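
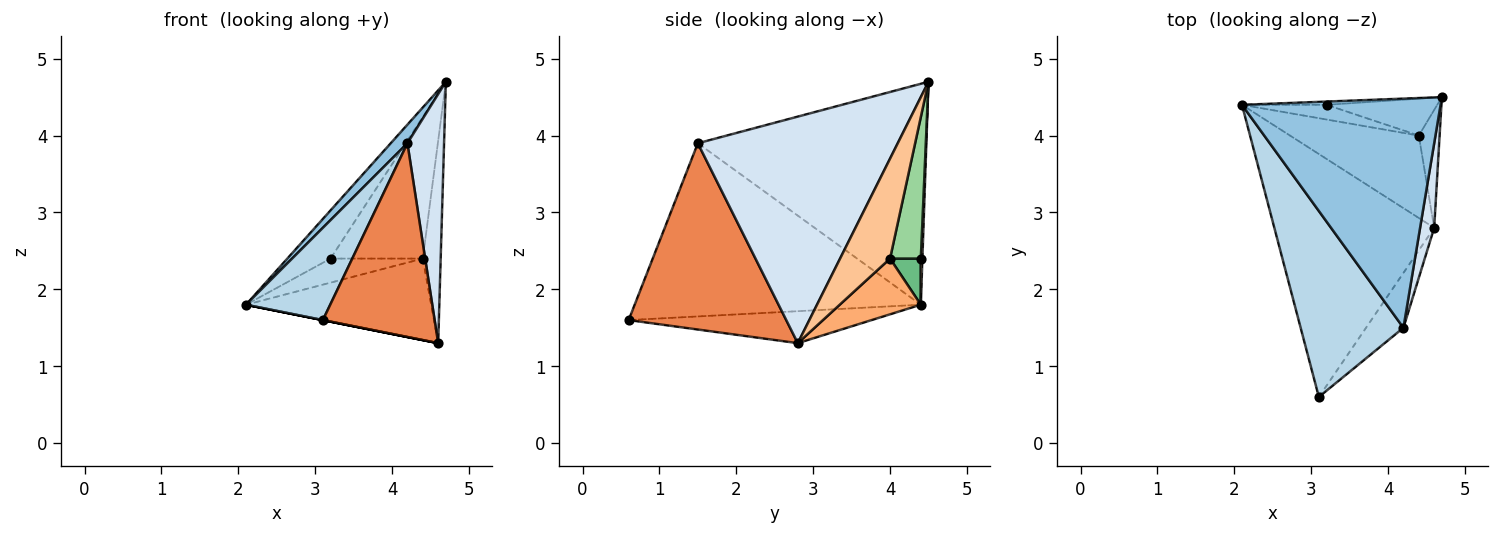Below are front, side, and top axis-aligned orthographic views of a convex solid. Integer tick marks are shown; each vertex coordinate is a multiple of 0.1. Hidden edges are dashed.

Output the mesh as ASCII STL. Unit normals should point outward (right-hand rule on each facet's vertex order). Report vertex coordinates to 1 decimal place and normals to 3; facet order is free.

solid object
 facet normal -0.196 0.000 -0.981
  outer loop
   vertex 4.6 2.8 1.3
   vertex 3.1 0.6 1.6
   vertex 2.1 4.4 1.8
  endloop
 endfacet
 facet normal -0.743 -0.054 0.668
  outer loop
   vertex 4.2 1.5 3.9
   vertex 4.7 4.5 4.7
   vertex 2.1 4.4 1.8
  endloop
 endfacet
 facet normal -0.834 -0.245 0.495
  outer loop
   vertex 4.2 1.5 3.9
   vertex 2.1 4.4 1.8
   vertex 3.1 0.6 1.6
  endloop
 endfacet
 facet normal 0.982 -0.180 0.061
  outer loop
   vertex 4.2 1.5 3.9
   vertex 4.6 2.8 1.3
   vertex 4.7 4.5 4.7
  endloop
 endfacet
 facet normal 0.805 -0.571 -0.162
  outer loop
   vertex 4.2 1.5 3.9
   vertex 3.1 0.6 1.6
   vertex 4.6 2.8 1.3
  endloop
 endfacet
 facet normal 0.294 0.672 -0.680
  outer loop
   vertex 4.4 4.0 2.4
   vertex 4.6 2.8 1.3
   vertex 2.1 4.4 1.8
  endloop
 endfacet
 facet normal 0.924 0.330 -0.192
  outer loop
   vertex 4.4 4.0 2.4
   vertex 4.7 4.5 4.7
   vertex 4.6 2.8 1.3
  endloop
 endfacet
 facet normal 0.037 0.997 -0.067
  outer loop
   vertex 3.2 4.4 2.4
   vertex 2.1 4.4 1.8
   vertex 4.7 4.5 4.7
  endloop
 endfacet
 facet normal 0.274 0.821 -0.502
  outer loop
   vertex 3.2 4.4 2.4
   vertex 4.4 4.0 2.4
   vertex 2.1 4.4 1.8
  endloop
 endfacet
 facet normal 0.307 0.921 -0.240
  outer loop
   vertex 3.2 4.4 2.4
   vertex 4.7 4.5 4.7
   vertex 4.4 4.0 2.4
  endloop
 endfacet
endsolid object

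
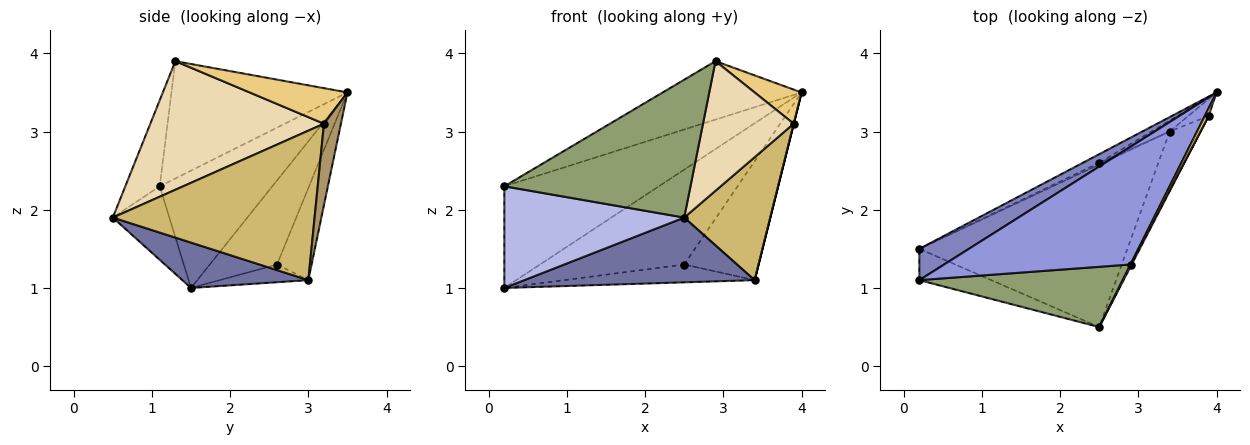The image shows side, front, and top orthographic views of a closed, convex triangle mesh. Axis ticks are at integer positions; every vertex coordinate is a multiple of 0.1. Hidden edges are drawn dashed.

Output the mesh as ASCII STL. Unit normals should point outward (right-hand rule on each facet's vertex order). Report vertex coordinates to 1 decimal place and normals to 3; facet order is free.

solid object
 facet normal 0.199 -0.363 -0.910
  outer loop
   vertex 3.4 3.0 1.1
   vertex 2.5 0.5 1.9
   vertex 0.2 1.5 1.0
  endloop
 endfacet
 facet normal -0.572 0.784 0.241
  outer loop
   vertex 0.2 1.1 2.3
   vertex 4.0 3.5 3.5
   vertex 0.2 1.5 1.0
  endloop
 endfacet
 facet normal -0.491 0.387 0.780
  outer loop
   vertex 0.2 1.1 2.3
   vertex 2.9 1.3 3.9
   vertex 4.0 3.5 3.5
  endloop
 endfacet
 facet normal -0.288 -0.915 -0.282
  outer loop
   vertex 0.2 1.1 2.3
   vertex 0.2 1.5 1.0
   vertex 2.5 0.5 1.9
  endloop
 endfacet
 facet normal -0.167 -0.903 0.395
  outer loop
   vertex 0.2 1.1 2.3
   vertex 2.5 0.5 1.9
   vertex 2.9 1.3 3.9
  endloop
 endfacet
 facet normal -0.421 0.903 -0.082
  outer loop
   vertex 2.5 2.6 1.3
   vertex 0.2 1.5 1.0
   vertex 4.0 3.5 3.5
  endloop
 endfacet
 facet normal -0.421 0.903 -0.087
  outer loop
   vertex 2.5 2.6 1.3
   vertex 3.4 3.0 1.1
   vertex 0.2 1.5 1.0
  endloop
 endfacet
 facet normal -0.420 0.904 -0.083
  outer loop
   vertex 2.5 2.6 1.3
   vertex 4.0 3.5 3.5
   vertex 3.4 3.0 1.1
  endloop
 endfacet
 facet normal 0.970 0.000 -0.243
  outer loop
   vertex 3.9 3.2 3.1
   vertex 3.4 3.0 1.1
   vertex 4.0 3.5 3.5
  endloop
 endfacet
 facet normal 0.904 -0.385 -0.187
  outer loop
   vertex 3.9 3.2 3.1
   vertex 2.5 0.5 1.9
   vertex 3.4 3.0 1.1
  endloop
 endfacet
 facet normal 0.897 -0.431 0.099
  outer loop
   vertex 3.9 3.2 3.1
   vertex 4.0 3.5 3.5
   vertex 2.9 1.3 3.9
  endloop
 endfacet
 facet normal 0.886 -0.463 0.008
  outer loop
   vertex 3.9 3.2 3.1
   vertex 2.9 1.3 3.9
   vertex 2.5 0.5 1.9
  endloop
 endfacet
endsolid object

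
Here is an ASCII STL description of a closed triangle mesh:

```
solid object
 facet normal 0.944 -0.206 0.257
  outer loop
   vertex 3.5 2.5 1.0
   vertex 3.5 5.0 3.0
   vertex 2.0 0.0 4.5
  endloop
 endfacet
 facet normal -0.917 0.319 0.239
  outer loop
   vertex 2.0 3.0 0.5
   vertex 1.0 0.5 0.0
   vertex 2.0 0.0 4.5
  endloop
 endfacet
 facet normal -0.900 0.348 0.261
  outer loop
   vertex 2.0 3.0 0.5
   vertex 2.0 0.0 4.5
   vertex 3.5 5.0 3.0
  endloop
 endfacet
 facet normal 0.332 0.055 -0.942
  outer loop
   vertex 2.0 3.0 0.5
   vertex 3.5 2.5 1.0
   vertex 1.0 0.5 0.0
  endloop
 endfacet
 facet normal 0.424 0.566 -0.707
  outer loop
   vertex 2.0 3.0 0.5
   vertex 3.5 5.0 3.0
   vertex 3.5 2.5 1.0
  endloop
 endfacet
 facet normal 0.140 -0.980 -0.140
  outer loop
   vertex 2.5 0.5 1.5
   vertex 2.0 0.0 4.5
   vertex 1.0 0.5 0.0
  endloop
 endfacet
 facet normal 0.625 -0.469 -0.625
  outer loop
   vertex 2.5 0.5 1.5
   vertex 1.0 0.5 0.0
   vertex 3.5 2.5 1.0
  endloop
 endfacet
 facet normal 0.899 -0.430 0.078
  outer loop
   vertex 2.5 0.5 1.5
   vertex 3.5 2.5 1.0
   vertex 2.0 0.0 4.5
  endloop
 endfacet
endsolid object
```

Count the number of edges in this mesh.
12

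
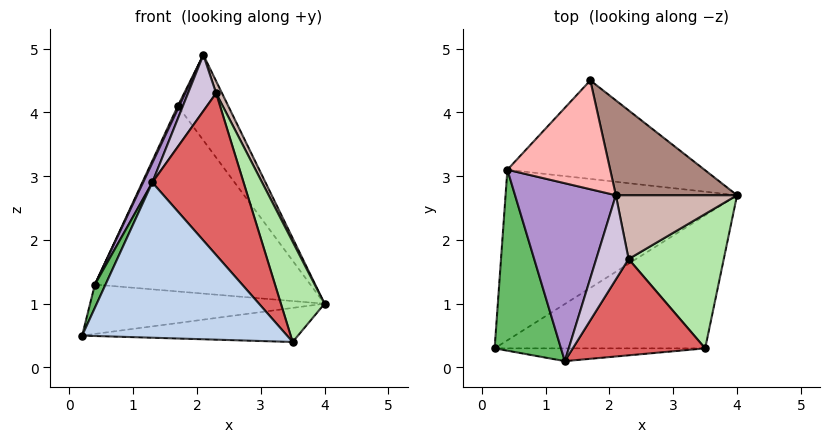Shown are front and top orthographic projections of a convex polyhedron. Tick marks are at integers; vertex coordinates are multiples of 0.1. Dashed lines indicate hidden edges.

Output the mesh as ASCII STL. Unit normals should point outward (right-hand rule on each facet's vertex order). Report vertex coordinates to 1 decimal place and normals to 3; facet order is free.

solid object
 facet normal -0.029 0.248 -0.968
  outer loop
   vertex 3.5 0.3 0.4
   vertex 0.2 0.3 0.5
   vertex 4.0 2.7 1.0
  endloop
 endfacet
 facet normal -0.002 -0.997 -0.082
  outer loop
   vertex 3.5 0.3 0.4
   vertex 1.3 0.1 2.9
   vertex 0.2 0.3 0.5
  endloop
 endfacet
 facet normal -0.049 0.278 -0.959
  outer loop
   vertex 0.4 3.1 1.3
   vertex 4.0 2.7 1.0
   vertex 0.2 0.3 0.5
  endloop
 endfacet
 facet normal 0.059 0.882 -0.468
  outer loop
   vertex 0.4 3.1 1.3
   vertex 1.7 4.5 4.1
   vertex 4.0 2.7 1.0
  endloop
 endfacet
 facet normal -0.909 -0.053 0.412
  outer loop
   vertex 0.4 3.1 1.3
   vertex 0.2 0.3 0.5
   vertex 1.3 0.1 2.9
  endloop
 endfacet
 facet normal 0.886 -0.278 0.372
  outer loop
   vertex 2.3 1.7 4.3
   vertex 3.5 0.3 0.4
   vertex 4.0 2.7 1.0
  endloop
 endfacet
 facet normal 0.550 -0.718 0.427
  outer loop
   vertex 2.3 1.7 4.3
   vertex 1.3 0.1 2.9
   vertex 3.5 0.3 0.4
  endloop
 endfacet
 facet normal -0.905 -0.012 0.426
  outer loop
   vertex 2.1 2.7 4.9
   vertex 1.7 4.5 4.1
   vertex 0.4 3.1 1.3
  endloop
 endfacet
 facet normal -0.905 -0.046 0.422
  outer loop
   vertex 2.1 2.7 4.9
   vertex 0.4 3.1 1.3
   vertex 1.3 0.1 2.9
  endloop
 endfacet
 facet normal -0.267 -0.535 0.802
  outer loop
   vertex 2.1 2.7 4.9
   vertex 1.3 0.1 2.9
   vertex 2.3 1.7 4.3
  endloop
 endfacet
 facet normal 0.836 0.367 0.407
  outer loop
   vertex 2.1 2.7 4.9
   vertex 4.0 2.7 1.0
   vertex 1.7 4.5 4.1
  endloop
 endfacet
 facet normal 0.896 -0.083 0.436
  outer loop
   vertex 2.1 2.7 4.9
   vertex 2.3 1.7 4.3
   vertex 4.0 2.7 1.0
  endloop
 endfacet
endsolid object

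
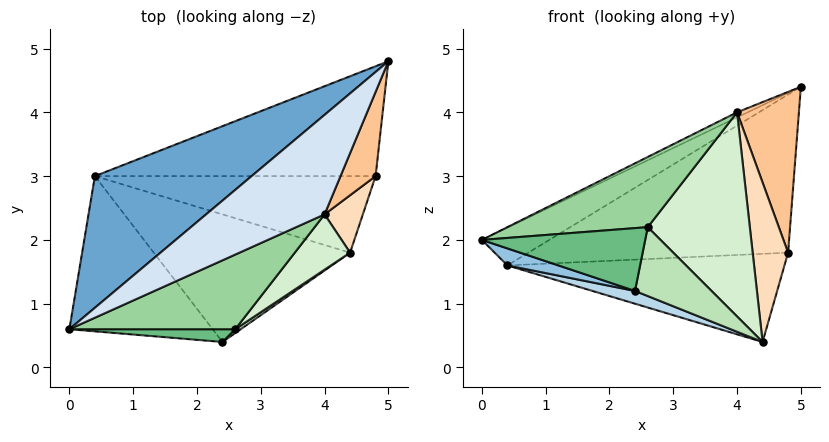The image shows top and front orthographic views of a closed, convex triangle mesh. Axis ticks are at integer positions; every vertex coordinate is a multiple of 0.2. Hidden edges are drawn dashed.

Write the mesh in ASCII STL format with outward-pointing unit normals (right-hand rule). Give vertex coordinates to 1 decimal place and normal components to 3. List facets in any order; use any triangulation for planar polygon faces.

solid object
 facet normal -0.570 0.227 0.790
  outer loop
   vertex 0.4 3.0 1.6
   vertex 0.0 0.6 2.0
   vertex 5.0 4.8 4.4
  endloop
 endfacet
 facet normal -0.322 -0.103 -0.941
  outer loop
   vertex 0.4 3.0 1.6
   vertex 2.4 0.4 1.2
   vertex 0.0 0.6 2.0
  endloop
 endfacet
 facet normal -0.312 -0.095 -0.945
  outer loop
   vertex 0.4 3.0 1.6
   vertex 4.4 1.8 0.4
   vertex 2.4 0.4 1.2
  endloop
 endfacet
 facet normal -0.463 0.045 0.885
  outer loop
   vertex 4.0 2.4 4.0
   vertex 5.0 4.8 4.4
   vertex 0.0 0.6 2.0
  endloop
 endfacet
 facet normal 0.026 0.821 -0.570
  outer loop
   vertex 4.8 3.0 1.8
   vertex 0.4 3.0 1.6
   vertex 5.0 4.8 4.4
  endloop
 endfacet
 facet normal 0.030 0.755 -0.655
  outer loop
   vertex 4.8 3.0 1.8
   vertex 4.4 1.8 0.4
   vertex 0.4 3.0 1.6
  endloop
 endfacet
 facet normal 0.889 -0.406 0.213
  outer loop
   vertex 4.8 3.0 1.8
   vertex 5.0 4.8 4.4
   vertex 4.0 2.4 4.0
  endloop
 endfacet
 facet normal 0.853 -0.490 0.177
  outer loop
   vertex 4.8 3.0 1.8
   vertex 4.0 2.4 4.0
   vertex 4.4 1.8 0.4
  endloop
 endfacet
 facet normal -0.015 -0.980 0.199
  outer loop
   vertex 2.6 0.6 2.2
   vertex 0.0 0.6 2.0
   vertex 2.4 0.4 1.2
  endloop
 endfacet
 facet normal -0.056 -0.684 0.727
  outer loop
   vertex 2.6 0.6 2.2
   vertex 4.0 2.4 4.0
   vertex 0.0 0.6 2.0
  endloop
 endfacet
 facet normal 0.585 -0.810 0.045
  outer loop
   vertex 2.6 0.6 2.2
   vertex 2.4 0.4 1.2
   vertex 4.4 1.8 0.4
  endloop
 endfacet
 facet normal 0.671 -0.716 0.194
  outer loop
   vertex 2.6 0.6 2.2
   vertex 4.4 1.8 0.4
   vertex 4.0 2.4 4.0
  endloop
 endfacet
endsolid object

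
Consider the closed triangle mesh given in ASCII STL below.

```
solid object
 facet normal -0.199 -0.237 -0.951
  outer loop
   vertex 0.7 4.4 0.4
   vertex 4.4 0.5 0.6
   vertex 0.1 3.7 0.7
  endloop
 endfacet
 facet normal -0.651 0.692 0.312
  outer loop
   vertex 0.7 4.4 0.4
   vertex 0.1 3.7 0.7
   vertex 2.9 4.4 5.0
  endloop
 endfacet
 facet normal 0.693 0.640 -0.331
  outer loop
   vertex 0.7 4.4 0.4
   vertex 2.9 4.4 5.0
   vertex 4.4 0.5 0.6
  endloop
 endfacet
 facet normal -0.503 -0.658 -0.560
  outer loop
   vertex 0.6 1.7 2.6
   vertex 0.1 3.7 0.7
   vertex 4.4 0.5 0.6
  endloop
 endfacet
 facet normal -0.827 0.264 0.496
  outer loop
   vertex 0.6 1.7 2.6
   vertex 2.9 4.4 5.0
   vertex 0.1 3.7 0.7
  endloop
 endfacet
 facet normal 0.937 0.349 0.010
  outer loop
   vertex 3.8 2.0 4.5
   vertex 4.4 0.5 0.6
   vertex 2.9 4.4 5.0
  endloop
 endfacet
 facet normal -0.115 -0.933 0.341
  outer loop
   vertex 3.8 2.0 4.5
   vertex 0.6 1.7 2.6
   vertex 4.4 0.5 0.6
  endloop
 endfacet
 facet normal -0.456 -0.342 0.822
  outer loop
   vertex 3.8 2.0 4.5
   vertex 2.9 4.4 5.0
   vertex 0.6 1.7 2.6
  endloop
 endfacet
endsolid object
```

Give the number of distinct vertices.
6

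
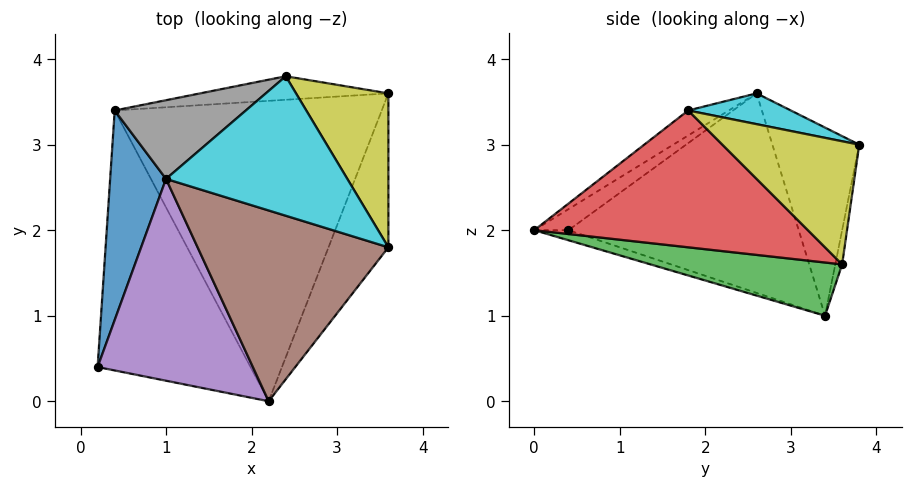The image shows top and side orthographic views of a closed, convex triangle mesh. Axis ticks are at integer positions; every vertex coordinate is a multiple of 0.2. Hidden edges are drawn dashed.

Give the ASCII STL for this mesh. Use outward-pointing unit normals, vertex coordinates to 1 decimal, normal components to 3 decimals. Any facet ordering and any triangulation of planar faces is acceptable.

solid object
 facet normal -0.952 0.152 0.266
  outer loop
   vertex 1.0 2.6 3.6
   vertex 0.4 3.4 1.0
   vertex 0.2 0.4 2.0
  endloop
 endfacet
 facet normal -0.062 -0.312 -0.948
  outer loop
   vertex 2.2 0.0 2.0
   vertex 0.2 0.4 2.0
   vertex 0.4 3.4 1.0
  endloop
 endfacet
 facet normal 0.192 -0.182 -0.964
  outer loop
   vertex 2.2 0.0 2.0
   vertex 0.4 3.4 1.0
   vertex 3.6 3.6 1.6
  endloop
 endfacet
 facet normal 0.850 -0.372 -0.372
  outer loop
   vertex 2.2 0.0 2.0
   vertex 3.6 3.6 1.6
   vertex 3.6 1.8 3.4
  endloop
 endfacet
 facet normal -0.112 -0.558 0.823
  outer loop
   vertex 2.2 0.0 2.0
   vertex 1.0 2.6 3.6
   vertex 0.2 0.4 2.0
  endloop
 endfacet
 facet normal -0.108 -0.557 0.824
  outer loop
   vertex 2.2 0.0 2.0
   vertex 3.6 1.8 3.4
   vertex 1.0 2.6 3.6
  endloop
 endfacet
 facet normal -0.030 0.986 -0.167
  outer loop
   vertex 2.4 3.8 3.0
   vertex 3.6 3.6 1.6
   vertex 0.4 3.4 1.0
  endloop
 endfacet
 facet normal -0.514 0.779 0.358
  outer loop
   vertex 2.4 3.8 3.0
   vertex 0.4 3.4 1.0
   vertex 1.0 2.6 3.6
  endloop
 endfacet
 facet normal 0.686 0.514 0.514
  outer loop
   vertex 2.4 3.8 3.0
   vertex 3.6 1.8 3.4
   vertex 3.6 3.6 1.6
  endloop
 endfacet
 facet normal 0.160 0.285 0.945
  outer loop
   vertex 2.4 3.8 3.0
   vertex 1.0 2.6 3.6
   vertex 3.6 1.8 3.4
  endloop
 endfacet
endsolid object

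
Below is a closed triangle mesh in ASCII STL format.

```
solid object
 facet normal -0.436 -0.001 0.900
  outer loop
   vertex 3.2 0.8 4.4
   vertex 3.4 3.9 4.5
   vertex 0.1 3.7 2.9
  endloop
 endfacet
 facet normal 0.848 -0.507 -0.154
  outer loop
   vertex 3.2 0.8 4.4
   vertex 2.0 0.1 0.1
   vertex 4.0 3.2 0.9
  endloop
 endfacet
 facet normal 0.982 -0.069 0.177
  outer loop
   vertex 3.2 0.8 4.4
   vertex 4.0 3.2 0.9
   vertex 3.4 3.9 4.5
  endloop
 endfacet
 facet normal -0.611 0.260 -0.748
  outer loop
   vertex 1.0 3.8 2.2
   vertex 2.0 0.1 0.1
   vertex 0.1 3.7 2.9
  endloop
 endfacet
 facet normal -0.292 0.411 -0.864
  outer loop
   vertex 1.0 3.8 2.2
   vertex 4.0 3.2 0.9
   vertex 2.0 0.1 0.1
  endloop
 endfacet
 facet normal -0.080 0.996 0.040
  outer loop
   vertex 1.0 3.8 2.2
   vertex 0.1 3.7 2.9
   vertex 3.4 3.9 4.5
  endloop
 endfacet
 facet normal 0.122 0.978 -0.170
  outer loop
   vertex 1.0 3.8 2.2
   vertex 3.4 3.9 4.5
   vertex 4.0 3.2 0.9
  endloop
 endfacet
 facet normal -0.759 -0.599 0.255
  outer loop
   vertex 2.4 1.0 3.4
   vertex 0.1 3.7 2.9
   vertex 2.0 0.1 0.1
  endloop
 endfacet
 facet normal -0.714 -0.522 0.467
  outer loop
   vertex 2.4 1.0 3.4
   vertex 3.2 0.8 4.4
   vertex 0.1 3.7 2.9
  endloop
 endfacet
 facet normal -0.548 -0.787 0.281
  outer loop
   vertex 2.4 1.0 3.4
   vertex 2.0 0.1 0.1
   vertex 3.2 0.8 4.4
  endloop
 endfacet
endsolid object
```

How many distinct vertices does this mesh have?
7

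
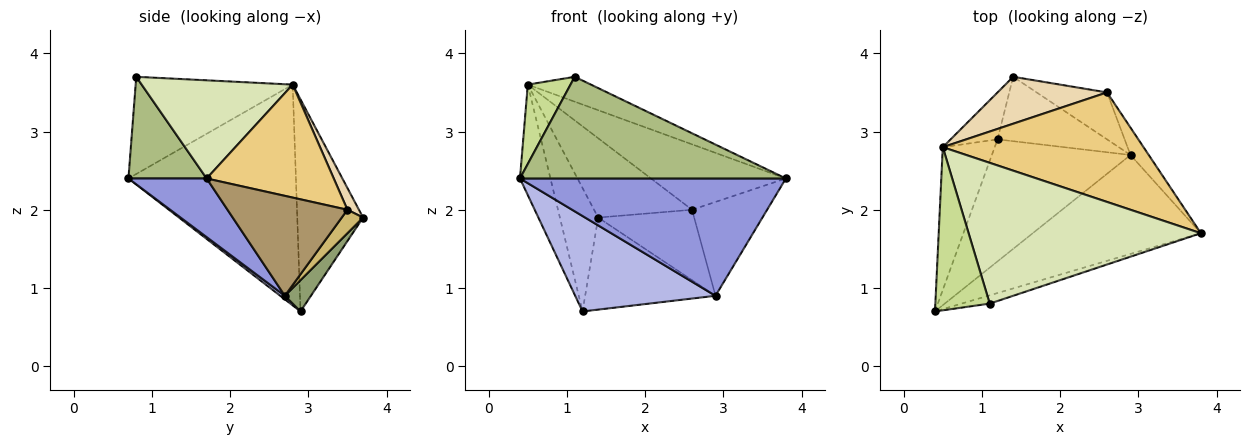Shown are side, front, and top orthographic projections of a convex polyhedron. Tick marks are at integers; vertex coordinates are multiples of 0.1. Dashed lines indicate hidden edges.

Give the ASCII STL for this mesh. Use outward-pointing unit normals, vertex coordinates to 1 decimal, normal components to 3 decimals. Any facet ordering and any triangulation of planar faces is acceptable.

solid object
 facet normal -0.959 0.174 -0.225
  outer loop
   vertex 0.5 2.8 3.6
   vertex 1.2 2.9 0.7
   vertex 0.4 0.7 2.4
  endloop
 endfacet
 facet normal -0.849 0.494 -0.188
  outer loop
   vertex 0.5 2.8 3.6
   vertex 1.4 3.7 1.9
   vertex 1.2 2.9 0.7
  endloop
 endfacet
 facet normal 0.219 -0.746 -0.629
  outer loop
   vertex 2.9 2.7 0.9
   vertex 3.8 1.7 2.4
   vertex 0.4 0.7 2.4
  endloop
 endfacet
 facet normal 0.020 -0.616 -0.788
  outer loop
   vertex 2.9 2.7 0.9
   vertex 0.4 0.7 2.4
   vertex 1.2 2.9 0.7
  endloop
 endfacet
 facet normal 0.162 0.808 -0.566
  outer loop
   vertex 2.9 2.7 0.9
   vertex 1.2 2.9 0.7
   vertex 1.4 3.7 1.9
  endloop
 endfacet
 facet normal 0.281 -0.956 -0.078
  outer loop
   vertex 1.1 0.8 3.7
   vertex 0.4 0.7 2.4
   vertex 3.8 1.7 2.4
  endloop
 endfacet
 facet normal -0.849 -0.231 0.475
  outer loop
   vertex 1.1 0.8 3.7
   vertex 0.5 2.8 3.6
   vertex 0.4 0.7 2.4
  endloop
 endfacet
 facet normal 0.384 0.161 0.909
  outer loop
   vertex 1.1 0.8 3.7
   vertex 3.8 1.7 2.4
   vertex 0.5 2.8 3.6
  endloop
 endfacet
 facet normal 0.838 0.524 -0.153
  outer loop
   vertex 2.6 3.5 2.0
   vertex 3.8 1.7 2.4
   vertex 2.9 2.7 0.9
  endloop
 endfacet
 facet normal 0.182 0.818 -0.545
  outer loop
   vertex 2.6 3.5 2.0
   vertex 2.9 2.7 0.9
   vertex 1.4 3.7 1.9
  endloop
 endfacet
 facet normal 0.435 0.462 0.773
  outer loop
   vertex 2.6 3.5 2.0
   vertex 0.5 2.8 3.6
   vertex 3.8 1.7 2.4
  endloop
 endfacet
 facet normal 0.101 0.856 0.507
  outer loop
   vertex 2.6 3.5 2.0
   vertex 1.4 3.7 1.9
   vertex 0.5 2.8 3.6
  endloop
 endfacet
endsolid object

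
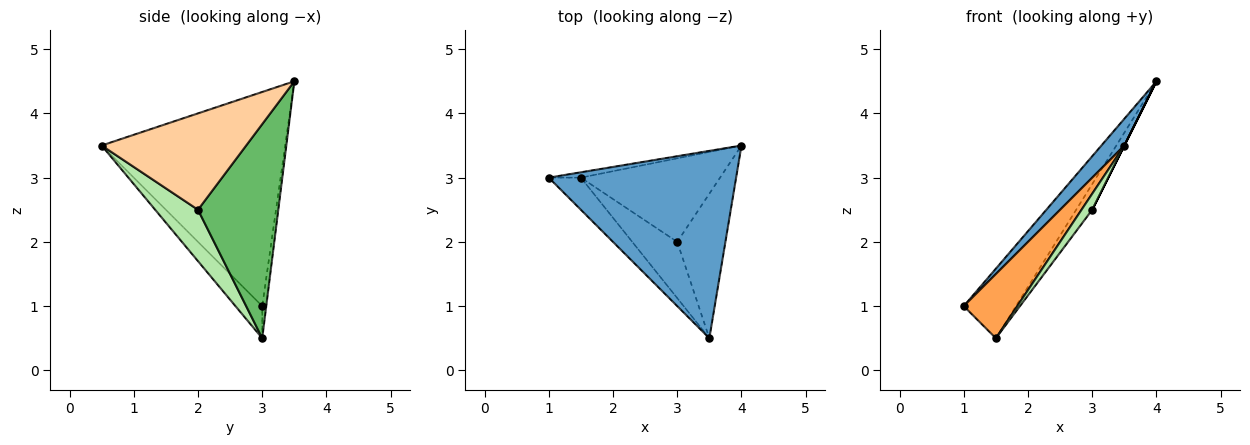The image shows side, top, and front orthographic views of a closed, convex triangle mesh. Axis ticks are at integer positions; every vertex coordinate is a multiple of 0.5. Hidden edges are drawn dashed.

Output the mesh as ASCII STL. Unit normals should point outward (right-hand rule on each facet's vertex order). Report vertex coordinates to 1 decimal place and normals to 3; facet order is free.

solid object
 facet normal -0.749 -0.094 0.656
  outer loop
   vertex 3.5 0.5 3.5
   vertex 4.0 3.5 4.5
   vertex 1.0 3.0 1.0
  endloop
 endfacet
 facet normal -0.076 0.994 -0.076
  outer loop
   vertex 1.5 3.0 0.5
   vertex 1.0 3.0 1.0
   vertex 4.0 3.5 4.5
  endloop
 endfacet
 facet normal -0.408 -0.816 -0.408
  outer loop
   vertex 1.5 3.0 0.5
   vertex 3.5 0.5 3.5
   vertex 1.0 3.0 1.0
  endloop
 endfacet
 facet normal 0.894 0.000 -0.447
  outer loop
   vertex 3.0 2.0 2.5
   vertex 4.0 3.5 4.5
   vertex 3.5 0.5 3.5
  endloop
 endfacet
 facet normal 0.827 0.165 -0.537
  outer loop
   vertex 3.0 2.0 2.5
   vertex 1.5 3.0 0.5
   vertex 4.0 3.5 4.5
  endloop
 endfacet
 facet normal 0.740 -0.185 -0.647
  outer loop
   vertex 3.0 2.0 2.5
   vertex 3.5 0.5 3.5
   vertex 1.5 3.0 0.5
  endloop
 endfacet
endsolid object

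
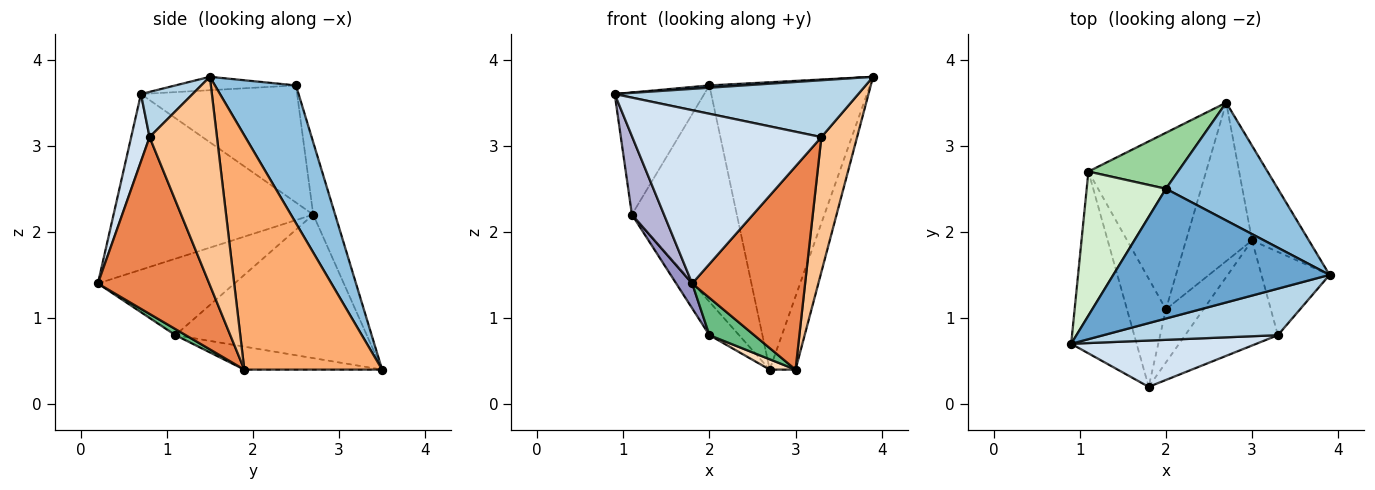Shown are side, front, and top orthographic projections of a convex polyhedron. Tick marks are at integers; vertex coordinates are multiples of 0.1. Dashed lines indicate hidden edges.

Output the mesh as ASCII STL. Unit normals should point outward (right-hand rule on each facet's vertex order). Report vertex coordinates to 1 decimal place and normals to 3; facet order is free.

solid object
 facet normal -0.062 -0.018 0.998
  outer loop
   vertex 2.0 2.5 3.7
   vertex 0.9 0.7 3.6
   vertex 3.9 1.5 3.8
  endloop
 endfacet
 facet normal 0.423 0.838 0.344
  outer loop
   vertex 2.0 2.5 3.7
   vertex 3.9 1.5 3.8
   vertex 2.7 3.5 0.4
  endloop
 endfacet
 facet normal 0.162 -0.764 0.625
  outer loop
   vertex 3.3 0.8 3.1
   vertex 3.9 1.5 3.8
   vertex 0.9 0.7 3.6
  endloop
 endfacet
 facet normal 0.094 -0.962 0.257
  outer loop
   vertex 3.3 0.8 3.1
   vertex 0.9 0.7 3.6
   vertex 1.8 0.2 1.4
  endloop
 endfacet
 facet normal 0.659 -0.668 -0.345
  outer loop
   vertex 3.0 1.9 0.4
   vertex 3.3 0.8 3.1
   vertex 1.8 0.2 1.4
  endloop
 endfacet
 facet normal 0.956 0.179 -0.232
  outer loop
   vertex 3.0 1.9 0.4
   vertex 2.7 3.5 0.4
   vertex 3.9 1.5 3.8
  endloop
 endfacet
 facet normal 0.849 -0.450 -0.278
  outer loop
   vertex 3.0 1.9 0.4
   vertex 3.9 1.5 3.8
   vertex 3.3 0.8 3.1
  endloop
 endfacet
 facet normal -0.328 -0.061 -0.943
  outer loop
   vertex 2.0 1.1 0.8
   vertex 2.7 3.5 0.4
   vertex 3.0 1.9 0.4
  endloop
 endfacet
 facet normal 0.132 -0.570 -0.811
  outer loop
   vertex 2.0 1.1 0.8
   vertex 3.0 1.9 0.4
   vertex 1.8 0.2 1.4
  endloop
 endfacet
 facet normal -0.198 0.949 0.245
  outer loop
   vertex 1.1 2.7 2.2
   vertex 2.0 2.5 3.7
   vertex 2.7 3.5 0.4
  endloop
 endfacet
 facet normal -0.768 0.119 -0.630
  outer loop
   vertex 1.1 2.7 2.2
   vertex 2.7 3.5 0.4
   vertex 2.0 1.1 0.8
  endloop
 endfacet
 facet normal -0.748 0.429 0.506
  outer loop
   vertex 1.1 2.7 2.2
   vertex 0.9 0.7 3.6
   vertex 2.0 2.5 3.7
  endloop
 endfacet
 facet normal -0.886 -0.104 -0.451
  outer loop
   vertex 1.1 2.7 2.2
   vertex 2.0 1.1 0.8
   vertex 1.8 0.2 1.4
  endloop
 endfacet
 facet normal -0.927 -0.149 -0.345
  outer loop
   vertex 1.1 2.7 2.2
   vertex 1.8 0.2 1.4
   vertex 0.9 0.7 3.6
  endloop
 endfacet
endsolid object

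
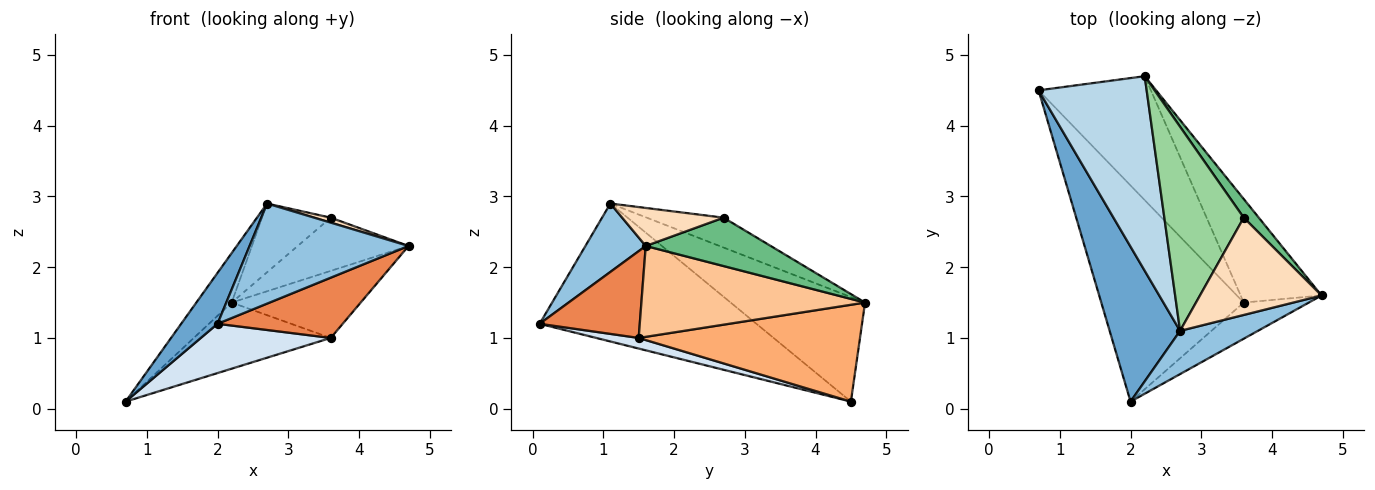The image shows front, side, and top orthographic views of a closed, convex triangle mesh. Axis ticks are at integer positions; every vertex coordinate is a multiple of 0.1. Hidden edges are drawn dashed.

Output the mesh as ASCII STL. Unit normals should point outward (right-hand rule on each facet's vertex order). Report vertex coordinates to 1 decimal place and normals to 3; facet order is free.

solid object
 facet normal -0.881 -0.148 0.450
  outer loop
   vertex 2.7 1.1 2.9
   vertex 0.7 4.5 0.1
   vertex 2.0 0.1 1.2
  endloop
 endfacet
 facet normal 0.329 -0.867 0.374
  outer loop
   vertex 2.7 1.1 2.9
   vertex 2.0 0.1 1.2
   vertex 4.7 1.6 2.3
  endloop
 endfacet
 facet normal -0.684 0.180 0.707
  outer loop
   vertex 2.2 4.7 1.5
   vertex 0.7 4.5 0.1
   vertex 2.7 1.1 2.9
  endloop
 endfacet
 facet normal 0.072 -0.222 -0.972
  outer loop
   vertex 3.6 1.5 1.0
   vertex 2.0 0.1 1.2
   vertex 0.7 4.5 0.1
  endloop
 endfacet
 facet normal 0.566 -0.707 -0.424
  outer loop
   vertex 3.6 1.5 1.0
   vertex 4.7 1.6 2.3
   vertex 2.0 0.1 1.2
  endloop
 endfacet
 facet normal 0.605 0.375 -0.702
  outer loop
   vertex 3.6 1.5 1.0
   vertex 0.7 4.5 0.1
   vertex 2.2 4.7 1.5
  endloop
 endfacet
 facet normal 0.686 0.396 -0.611
  outer loop
   vertex 3.6 1.5 1.0
   vertex 2.2 4.7 1.5
   vertex 4.7 1.6 2.3
  endloop
 endfacet
 facet normal 0.298 -0.049 0.953
  outer loop
   vertex 3.6 2.7 2.7
   vertex 2.7 1.1 2.9
   vertex 4.7 1.6 2.3
  endloop
 endfacet
 facet normal 0.729 0.646 0.227
  outer loop
   vertex 3.6 2.7 2.7
   vertex 4.7 1.6 2.3
   vertex 2.2 4.7 1.5
  endloop
 endfacet
 facet normal -0.336 0.301 0.893
  outer loop
   vertex 3.6 2.7 2.7
   vertex 2.2 4.7 1.5
   vertex 2.7 1.1 2.9
  endloop
 endfacet
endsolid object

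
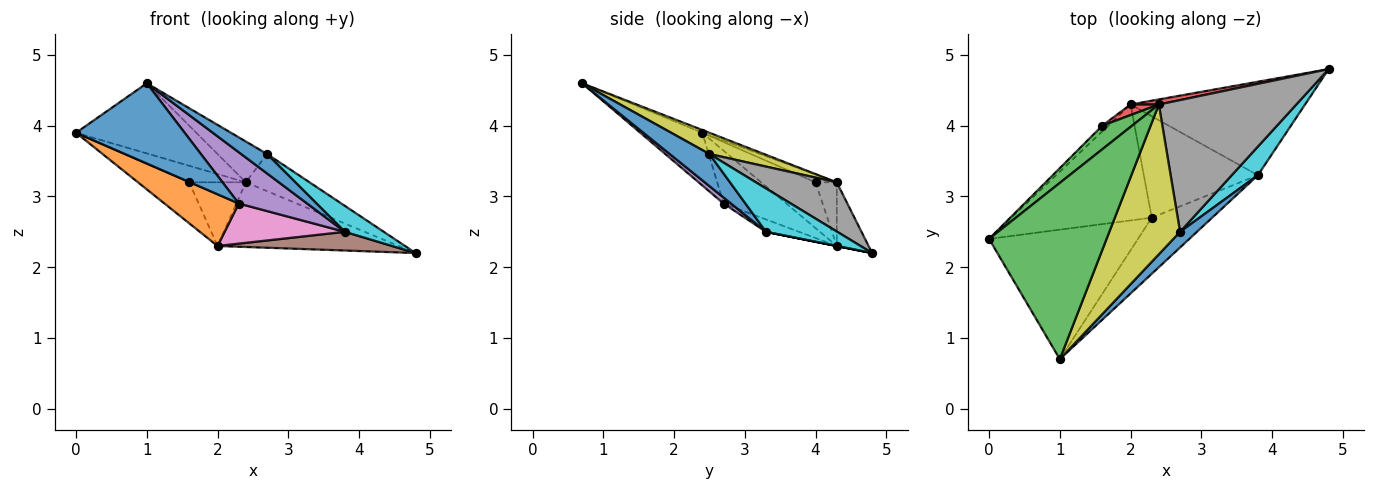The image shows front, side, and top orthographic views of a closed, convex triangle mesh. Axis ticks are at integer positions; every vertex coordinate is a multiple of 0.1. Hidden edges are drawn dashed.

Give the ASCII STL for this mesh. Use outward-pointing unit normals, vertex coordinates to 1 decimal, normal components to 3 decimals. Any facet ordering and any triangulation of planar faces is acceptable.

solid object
 facet normal -0.288 -0.505 -0.814
  outer loop
   vertex 2.3 2.7 2.9
   vertex 1.0 0.7 4.6
   vertex 0.0 2.4 3.9
  endloop
 endfacet
 facet normal -0.325 -0.385 -0.864
  outer loop
   vertex 2.0 4.3 2.3
   vertex 2.3 2.7 2.9
   vertex 0.0 2.4 3.9
  endloop
 endfacet
 facet normal -0.022 0.370 0.929
  outer loop
   vertex 2.4 4.3 3.2
   vertex 0.0 2.4 3.9
   vertex 1.0 0.7 4.6
  endloop
 endfacet
 facet normal -0.173 0.982 0.077
  outer loop
   vertex 2.4 4.3 3.2
   vertex 4.8 4.8 2.2
   vertex 2.0 4.3 2.3
  endloop
 endfacet
 facet normal 0.073 -0.673 -0.736
  outer loop
   vertex 3.8 3.3 2.5
   vertex 1.0 0.7 4.6
   vertex 2.3 2.7 2.9
  endloop
 endfacet
 facet normal 0.000 -0.196 -0.981
  outer loop
   vertex 3.8 3.3 2.5
   vertex 2.0 4.3 2.3
   vertex 4.8 4.8 2.2
  endloop
 endfacet
 facet normal -0.100 -0.366 -0.925
  outer loop
   vertex 3.8 3.3 2.5
   vertex 2.3 2.7 2.9
   vertex 2.0 4.3 2.3
  endloop
 endfacet
 facet normal 0.326 0.257 0.910
  outer loop
   vertex 2.7 2.5 3.6
   vertex 4.8 4.8 2.2
   vertex 2.4 4.3 3.2
  endloop
 endfacet
 facet normal 0.278 0.252 0.927
  outer loop
   vertex 2.7 2.5 3.6
   vertex 2.4 4.3 3.2
   vertex 1.0 0.7 4.6
  endloop
 endfacet
 facet normal 0.776 -0.424 0.468
  outer loop
   vertex 2.7 2.5 3.6
   vertex 3.8 3.3 2.5
   vertex 4.8 4.8 2.2
  endloop
 endfacet
 facet normal 0.767 -0.500 0.403
  outer loop
   vertex 2.7 2.5 3.6
   vertex 1.0 0.7 4.6
   vertex 3.8 3.3 2.5
  endloop
 endfacet
 facet normal -0.724 0.683 -0.094
  outer loop
   vertex 1.6 4.0 3.2
   vertex 2.0 4.3 2.3
   vertex 0.0 2.4 3.9
  endloop
 endfacet
 facet normal -0.210 0.561 0.801
  outer loop
   vertex 1.6 4.0 3.2
   vertex 0.0 2.4 3.9
   vertex 2.4 4.3 3.2
  endloop
 endfacet
 facet normal -0.347 0.925 0.154
  outer loop
   vertex 1.6 4.0 3.2
   vertex 2.4 4.3 3.2
   vertex 2.0 4.3 2.3
  endloop
 endfacet
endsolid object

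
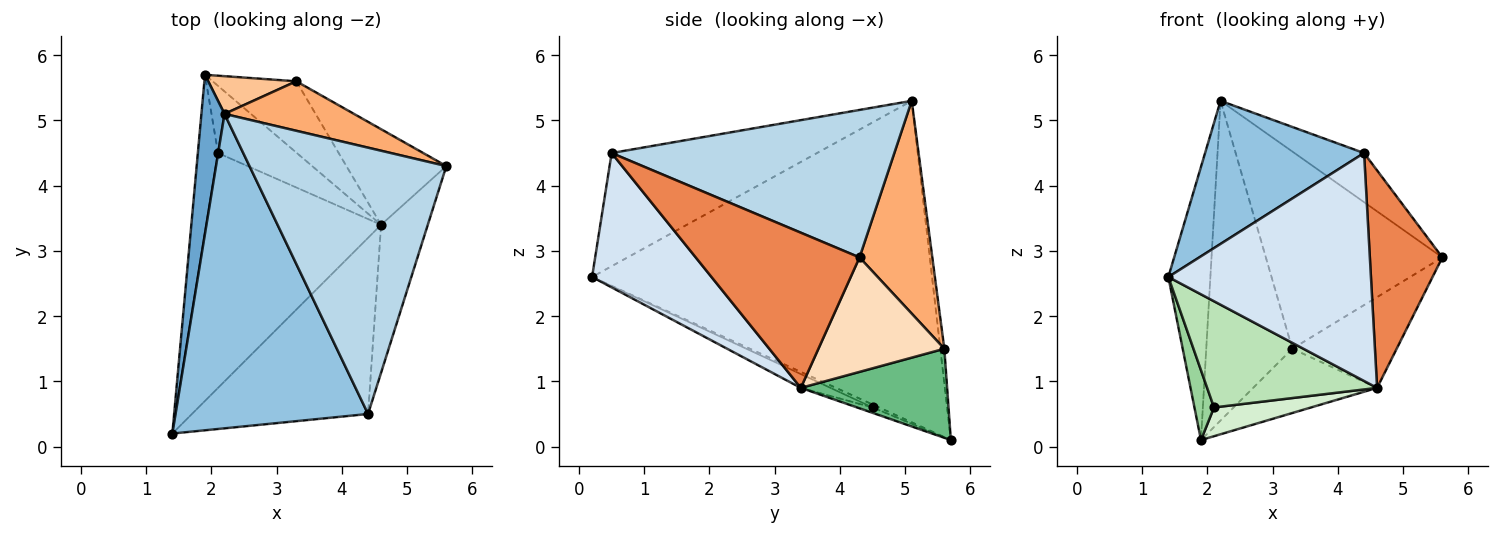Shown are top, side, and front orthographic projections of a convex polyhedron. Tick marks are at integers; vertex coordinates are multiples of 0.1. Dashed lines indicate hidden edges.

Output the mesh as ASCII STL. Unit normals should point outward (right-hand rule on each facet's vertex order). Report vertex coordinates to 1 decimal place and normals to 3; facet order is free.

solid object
 facet normal -0.990 0.122 0.071
  outer loop
   vertex 2.2 5.1 5.3
   vertex 1.9 5.7 0.1
   vertex 1.4 0.2 2.6
  endloop
 endfacet
 facet normal -0.472 -0.365 0.803
  outer loop
   vertex 4.4 0.5 4.5
   vertex 2.2 5.1 5.3
   vertex 1.4 0.2 2.6
  endloop
 endfacet
 facet normal 0.593 0.146 0.792
  outer loop
   vertex 4.4 0.5 4.5
   vertex 5.6 4.3 2.9
   vertex 2.2 5.1 5.3
  endloop
 endfacet
 facet normal 0.423 -0.717 -0.554
  outer loop
   vertex 4.6 3.4 0.9
   vertex 4.4 0.5 4.5
   vertex 1.4 0.2 2.6
  endloop
 endfacet
 facet normal 0.882 -0.390 -0.265
  outer loop
   vertex 4.6 3.4 0.9
   vertex 5.6 4.3 2.9
   vertex 4.4 0.5 4.5
  endloop
 endfacet
 facet normal 0.371 0.901 0.226
  outer loop
   vertex 3.3 5.6 1.5
   vertex 2.2 5.1 5.3
   vertex 5.6 4.3 2.9
  endloop
 endfacet
 facet normal -0.046 0.992 0.117
  outer loop
   vertex 3.3 5.6 1.5
   vertex 1.9 5.7 0.1
   vertex 2.2 5.1 5.3
  endloop
 endfacet
 facet normal 0.639 0.530 -0.558
  outer loop
   vertex 3.3 5.6 1.5
   vertex 5.6 4.3 2.9
   vertex 4.6 3.4 0.9
  endloop
 endfacet
 facet normal 0.620 0.525 -0.583
  outer loop
   vertex 3.3 5.6 1.5
   vertex 4.6 3.4 0.9
   vertex 1.9 5.7 0.1
  endloop
 endfacet
 facet normal -0.133 -0.400 -0.907
  outer loop
   vertex 2.1 4.5 0.6
   vertex 1.4 0.2 2.6
   vertex 1.9 5.7 0.1
  endloop
 endfacet
 facet normal -0.072 -0.411 -0.909
  outer loop
   vertex 2.1 4.5 0.6
   vertex 4.6 3.4 0.9
   vertex 1.4 0.2 2.6
  endloop
 endfacet
 facet normal -0.063 -0.393 -0.918
  outer loop
   vertex 2.1 4.5 0.6
   vertex 1.9 5.7 0.1
   vertex 4.6 3.4 0.9
  endloop
 endfacet
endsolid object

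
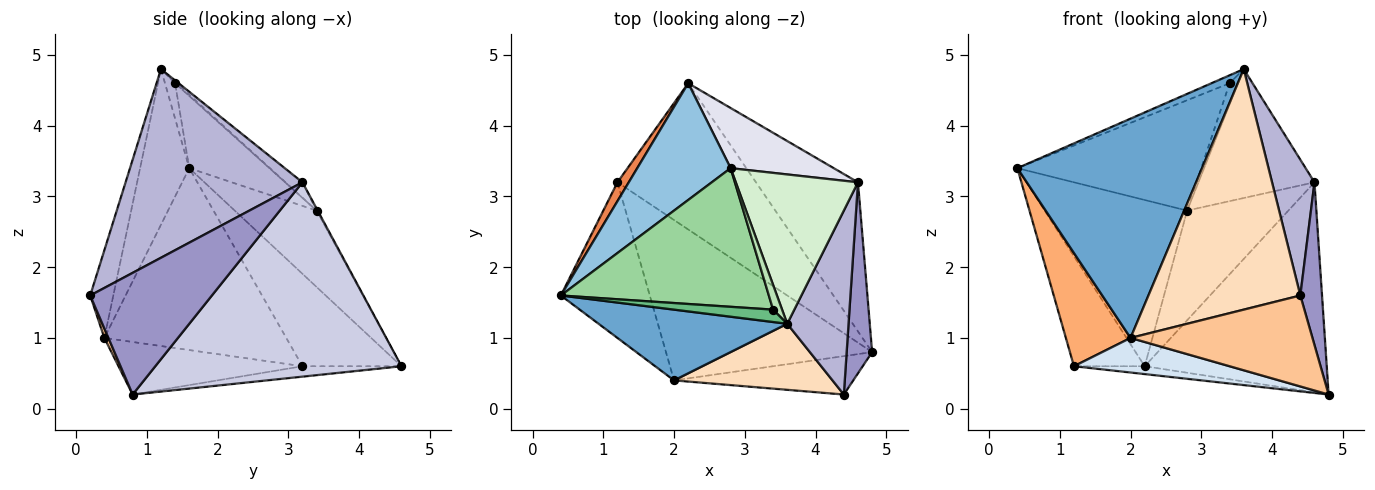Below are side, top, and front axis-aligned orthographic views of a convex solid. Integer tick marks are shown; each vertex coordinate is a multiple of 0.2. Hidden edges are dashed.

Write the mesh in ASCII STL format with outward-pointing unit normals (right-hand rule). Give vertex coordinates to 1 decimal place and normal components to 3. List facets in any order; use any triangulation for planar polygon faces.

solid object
 facet normal -0.246 -0.923 0.298
  outer loop
   vertex 2.0 0.4 1.0
   vertex 3.6 1.2 4.8
   vertex 0.4 1.6 3.4
  endloop
 endfacet
 facet normal -0.425 0.741 0.520
  outer loop
   vertex 2.8 3.4 2.8
   vertex 2.2 4.6 0.6
   vertex 0.4 1.6 3.4
  endloop
 endfacet
 facet normal -0.075 0.054 -0.996
  outer loop
   vertex 1.2 3.2 0.6
   vertex 2.2 4.6 0.6
   vertex 4.8 0.8 0.2
  endloop
 endfacet
 facet normal -0.242 -0.205 -0.949
  outer loop
   vertex 1.2 3.2 0.6
   vertex 4.8 0.8 0.2
   vertex 2.0 0.4 1.0
  endloop
 endfacet
 facet normal -0.810 0.578 0.099
  outer loop
   vertex 1.2 3.2 0.6
   vertex 0.4 1.6 3.4
   vertex 2.2 4.6 0.6
  endloop
 endfacet
 facet normal -0.856 -0.304 -0.418
  outer loop
   vertex 1.2 3.2 0.6
   vertex 2.0 0.4 1.0
   vertex 0.4 1.6 3.4
  endloop
 endfacet
 facet normal 0.020 -0.921 -0.389
  outer loop
   vertex 4.4 0.2 1.6
   vertex 2.0 0.4 1.0
   vertex 4.8 0.8 0.2
  endloop
 endfacet
 facet normal -0.145 -0.954 0.262
  outer loop
   vertex 4.4 0.2 1.6
   vertex 3.6 1.2 4.8
   vertex 2.0 0.4 1.0
  endloop
 endfacet
 facet normal -0.288 0.518 0.806
  outer loop
   vertex 3.4 1.4 4.6
   vertex 0.4 1.6 3.4
   vertex 3.6 1.2 4.8
  endloop
 endfacet
 facet normal -0.262 0.601 0.755
  outer loop
   vertex 3.4 1.4 4.6
   vertex 2.8 3.4 2.8
   vertex 0.4 1.6 3.4
  endloop
 endfacet
 facet normal -0.108 0.647 0.755
  outer loop
   vertex 3.4 1.4 4.6
   vertex 3.6 1.2 4.8
   vertex 2.8 3.4 2.8
  endloop
 endfacet
 facet normal -0.095 0.650 0.754
  outer loop
   vertex 4.6 3.2 3.2
   vertex 2.8 3.4 2.8
   vertex 3.6 1.2 4.8
  endloop
 endfacet
 facet normal 0.964 -0.172 0.202
  outer loop
   vertex 4.6 3.2 3.2
   vertex 4.4 0.2 1.6
   vertex 4.8 0.8 0.2
  endloop
 endfacet
 facet normal 0.927 -0.223 0.301
  outer loop
   vertex 4.6 3.2 3.2
   vertex 3.6 1.2 4.8
   vertex 4.4 0.2 1.6
  endloop
 endfacet
 facet normal 0.741 0.548 -0.389
  outer loop
   vertex 4.6 3.2 3.2
   vertex 4.8 0.8 0.2
   vertex 2.2 4.6 0.6
  endloop
 endfacet
 facet normal -0.009 0.877 0.481
  outer loop
   vertex 4.6 3.2 3.2
   vertex 2.2 4.6 0.6
   vertex 2.8 3.4 2.8
  endloop
 endfacet
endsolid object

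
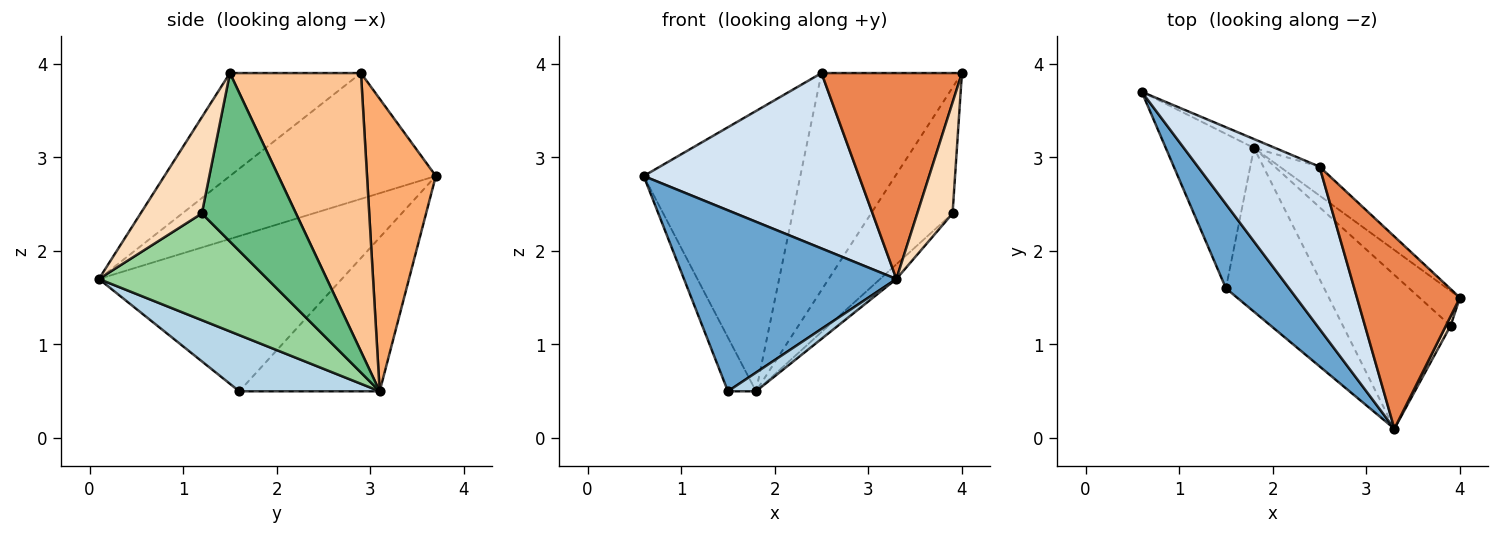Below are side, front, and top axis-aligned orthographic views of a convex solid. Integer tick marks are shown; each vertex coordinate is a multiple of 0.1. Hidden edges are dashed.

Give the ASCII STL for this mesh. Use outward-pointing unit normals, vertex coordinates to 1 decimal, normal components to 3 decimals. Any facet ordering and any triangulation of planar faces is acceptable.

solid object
 facet normal -0.720 -0.629 0.293
  outer loop
   vertex 1.5 1.6 0.5
   vertex 3.3 0.1 1.7
   vertex 0.6 3.7 2.8
  endloop
 endfacet
 facet normal -0.855 0.171 -0.490
  outer loop
   vertex 1.5 1.6 0.5
   vertex 0.6 3.7 2.8
   vertex 1.8 3.1 0.5
  endloop
 endfacet
 facet normal 0.494 -0.099 -0.864
  outer loop
   vertex 1.5 1.6 0.5
   vertex 1.8 3.1 0.5
   vertex 3.3 0.1 1.7
  endloop
 endfacet
 facet normal -0.575 -0.601 0.556
  outer loop
   vertex 2.5 2.9 3.9
   vertex 0.6 3.7 2.8
   vertex 3.3 0.1 1.7
  endloop
 endfacet
 facet normal -0.564 -0.604 0.564
  outer loop
   vertex 2.5 2.9 3.9
   vertex 3.3 0.1 1.7
   vertex 4.0 1.5 3.9
  endloop
 endfacet
 facet normal 0.402 0.915 -0.029
  outer loop
   vertex 2.5 2.9 3.9
   vertex 1.8 3.1 0.5
   vertex 0.6 3.7 2.8
  endloop
 endfacet
 facet normal 0.679 0.728 -0.097
  outer loop
   vertex 2.5 2.9 3.9
   vertex 4.0 1.5 3.9
   vertex 1.8 3.1 0.5
  endloop
 endfacet
 facet normal 0.866 -0.499 0.042
  outer loop
   vertex 3.9 1.2 2.4
   vertex 4.0 1.5 3.9
   vertex 3.3 0.1 1.7
  endloop
 endfacet
 facet normal 0.744 0.644 -0.178
  outer loop
   vertex 3.9 1.2 2.4
   vertex 1.8 3.1 0.5
   vertex 4.0 1.5 3.9
  endloop
 endfacet
 facet normal 0.702 0.068 -0.709
  outer loop
   vertex 3.9 1.2 2.4
   vertex 3.3 0.1 1.7
   vertex 1.8 3.1 0.5
  endloop
 endfacet
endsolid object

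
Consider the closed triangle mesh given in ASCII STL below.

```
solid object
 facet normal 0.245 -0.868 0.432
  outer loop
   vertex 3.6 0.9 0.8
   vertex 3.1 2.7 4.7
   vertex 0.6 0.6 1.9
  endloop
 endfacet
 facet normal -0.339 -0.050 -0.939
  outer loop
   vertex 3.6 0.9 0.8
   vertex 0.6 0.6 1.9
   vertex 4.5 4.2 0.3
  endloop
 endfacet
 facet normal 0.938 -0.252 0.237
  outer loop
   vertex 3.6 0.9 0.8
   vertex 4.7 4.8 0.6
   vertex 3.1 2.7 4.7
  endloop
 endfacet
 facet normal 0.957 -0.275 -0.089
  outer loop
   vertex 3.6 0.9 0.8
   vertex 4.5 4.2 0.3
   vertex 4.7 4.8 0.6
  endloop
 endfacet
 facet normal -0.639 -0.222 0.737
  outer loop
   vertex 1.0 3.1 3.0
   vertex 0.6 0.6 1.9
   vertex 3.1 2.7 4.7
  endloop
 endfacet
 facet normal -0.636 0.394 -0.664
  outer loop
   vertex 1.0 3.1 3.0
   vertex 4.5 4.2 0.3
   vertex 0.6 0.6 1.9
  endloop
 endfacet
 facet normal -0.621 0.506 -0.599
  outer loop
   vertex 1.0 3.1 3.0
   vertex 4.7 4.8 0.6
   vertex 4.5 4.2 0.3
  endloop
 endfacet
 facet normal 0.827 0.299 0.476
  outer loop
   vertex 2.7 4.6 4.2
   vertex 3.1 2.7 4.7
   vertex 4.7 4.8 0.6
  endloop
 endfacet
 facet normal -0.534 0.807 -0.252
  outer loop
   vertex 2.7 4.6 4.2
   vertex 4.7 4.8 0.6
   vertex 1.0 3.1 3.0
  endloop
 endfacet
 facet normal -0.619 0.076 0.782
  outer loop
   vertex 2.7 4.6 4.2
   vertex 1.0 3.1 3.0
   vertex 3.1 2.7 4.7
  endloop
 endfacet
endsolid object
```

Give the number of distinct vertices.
7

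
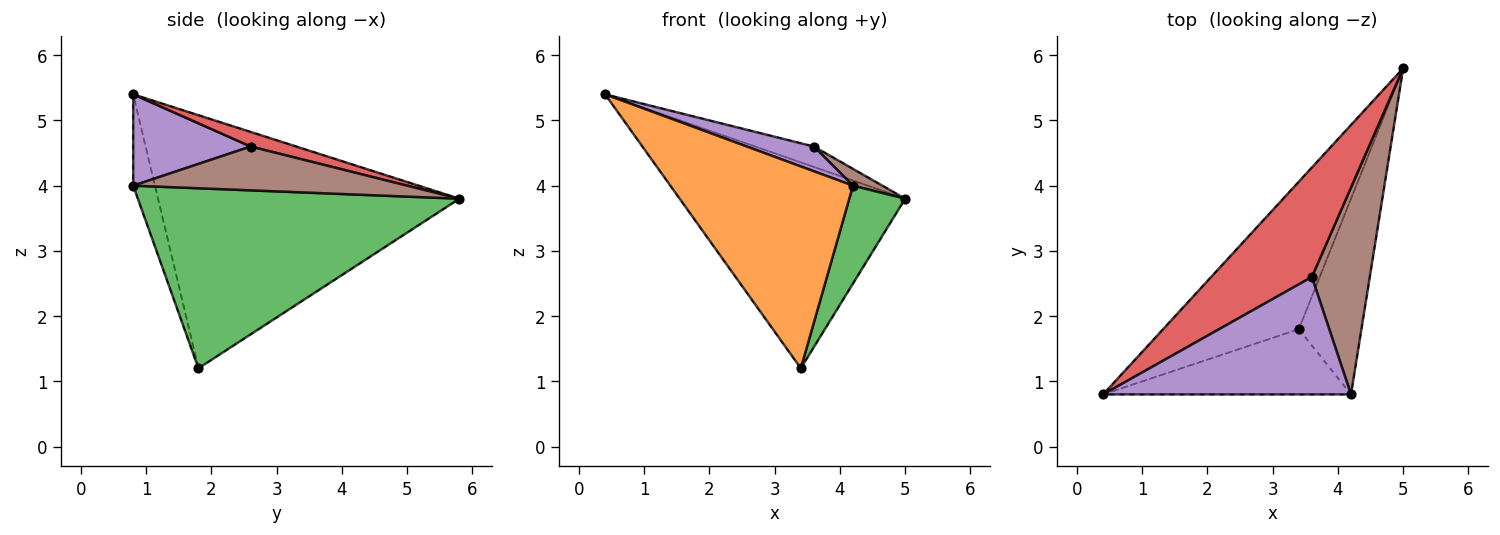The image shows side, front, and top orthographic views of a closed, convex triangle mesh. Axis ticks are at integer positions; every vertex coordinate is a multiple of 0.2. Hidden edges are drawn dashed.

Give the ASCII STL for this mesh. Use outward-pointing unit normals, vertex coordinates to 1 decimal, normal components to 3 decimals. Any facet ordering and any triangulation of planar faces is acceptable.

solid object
 facet normal -0.736 0.551 -0.394
  outer loop
   vertex 3.4 1.8 1.2
   vertex 0.4 0.8 5.4
   vertex 5.0 5.8 3.8
  endloop
 endfacet
 facet normal -0.113 -0.946 -0.306
  outer loop
   vertex 3.4 1.8 1.2
   vertex 4.2 0.8 4.0
   vertex 0.4 0.8 5.4
  endloop
 endfacet
 facet normal 0.932 -0.162 -0.324
  outer loop
   vertex 3.4 1.8 1.2
   vertex 5.0 5.8 3.8
   vertex 4.2 0.8 4.0
  endloop
 endfacet
 facet normal 0.141 0.182 0.973
  outer loop
   vertex 3.6 2.6 4.6
   vertex 5.0 5.8 3.8
   vertex 0.4 0.8 5.4
  endloop
 endfacet
 facet normal 0.339 -0.194 0.921
  outer loop
   vertex 3.6 2.6 4.6
   vertex 0.4 0.8 5.4
   vertex 4.2 0.8 4.0
  endloop
 endfacet
 facet normal 0.602 -0.065 0.796
  outer loop
   vertex 3.6 2.6 4.6
   vertex 4.2 0.8 4.0
   vertex 5.0 5.8 3.8
  endloop
 endfacet
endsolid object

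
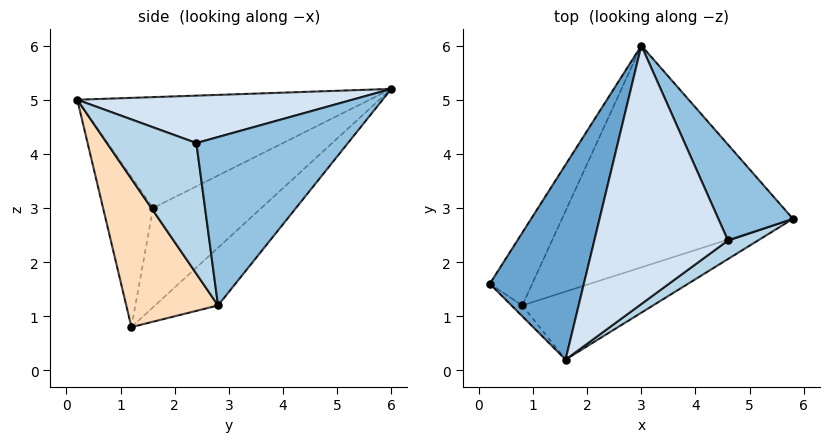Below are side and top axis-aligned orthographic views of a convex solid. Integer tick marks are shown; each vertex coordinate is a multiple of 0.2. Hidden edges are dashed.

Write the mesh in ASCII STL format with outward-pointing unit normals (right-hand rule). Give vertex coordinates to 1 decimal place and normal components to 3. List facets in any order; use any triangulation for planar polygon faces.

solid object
 facet normal -0.753 0.160 0.639
  outer loop
   vertex 1.6 0.2 5.0
   vertex 3.0 6.0 5.2
   vertex 0.2 1.6 3.0
  endloop
 endfacet
 facet normal 0.877 0.282 0.388
  outer loop
   vertex 4.6 2.4 4.2
   vertex 5.8 2.8 1.2
   vertex 3.0 6.0 5.2
  endloop
 endfacet
 facet normal 0.610 -0.780 0.140
  outer loop
   vertex 4.6 2.4 4.2
   vertex 1.6 0.2 5.0
   vertex 5.8 2.8 1.2
  endloop
 endfacet
 facet normal 0.332 -0.112 0.936
  outer loop
   vertex 4.6 2.4 4.2
   vertex 3.0 6.0 5.2
   vertex 1.6 0.2 5.0
  endloop
 endfacet
 facet normal -0.725 0.616 -0.310
  outer loop
   vertex 0.8 1.2 0.8
   vertex 0.2 1.6 3.0
   vertex 3.0 6.0 5.2
  endloop
 endfacet
 facet normal -0.171 0.707 -0.686
  outer loop
   vertex 0.8 1.2 0.8
   vertex 3.0 6.0 5.2
   vertex 5.8 2.8 1.2
  endloop
 endfacet
 facet normal -0.671 -0.740 -0.048
  outer loop
   vertex 0.8 1.2 0.8
   vertex 1.6 0.2 5.0
   vertex 0.2 1.6 3.0
  endloop
 endfacet
 facet normal 0.313 -0.909 -0.276
  outer loop
   vertex 0.8 1.2 0.8
   vertex 5.8 2.8 1.2
   vertex 1.6 0.2 5.0
  endloop
 endfacet
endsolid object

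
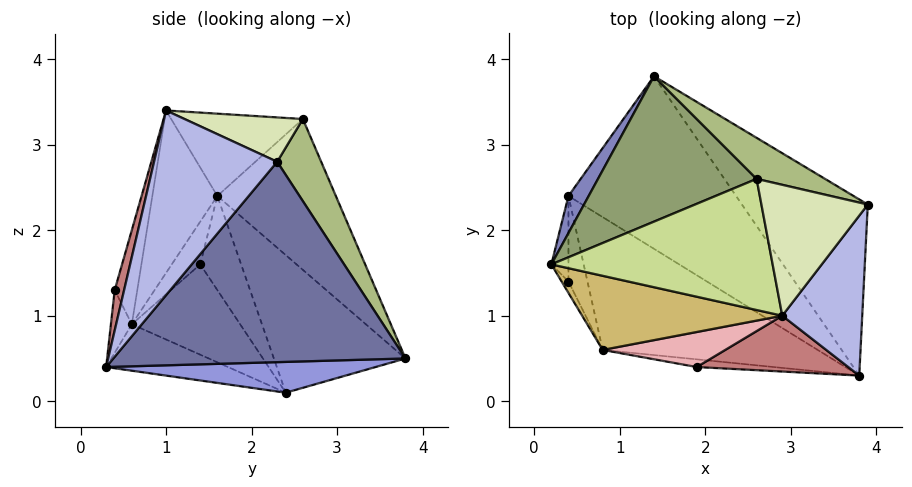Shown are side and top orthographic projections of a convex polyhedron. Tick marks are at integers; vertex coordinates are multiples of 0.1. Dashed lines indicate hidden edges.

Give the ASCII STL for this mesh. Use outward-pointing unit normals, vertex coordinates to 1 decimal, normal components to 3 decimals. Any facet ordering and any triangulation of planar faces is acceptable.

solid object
 facet normal 0.727 0.512 -0.457
  outer loop
   vertex 1.4 3.8 0.5
   vertex 3.9 2.3 2.8
   vertex 3.8 0.3 0.4
  endloop
 endfacet
 facet normal -0.824 0.554 0.121
  outer loop
   vertex 0.4 2.4 0.1
   vertex 0.2 1.6 2.4
   vertex 1.4 3.8 0.5
  endloop
 endfacet
 facet normal 0.179 0.150 -0.972
  outer loop
   vertex 0.4 2.4 0.1
   vertex 1.4 3.8 0.5
   vertex 3.8 0.3 0.4
  endloop
 endfacet
 facet normal 0.813 -0.463 0.352
  outer loop
   vertex 2.9 1.0 3.4
   vertex 3.8 0.3 0.4
   vertex 3.9 2.3 2.8
  endloop
 endfacet
 facet normal -0.487 0.708 0.512
  outer loop
   vertex 2.6 2.6 3.3
   vertex 1.4 3.8 0.5
   vertex 0.2 1.6 2.4
  endloop
 endfacet
 facet normal 0.311 0.915 0.259
  outer loop
   vertex 2.6 2.6 3.3
   vertex 3.9 2.3 2.8
   vertex 1.4 3.8 0.5
  endloop
 endfacet
 facet normal -0.349 -0.007 0.937
  outer loop
   vertex 2.6 2.6 3.3
   vertex 0.2 1.6 2.4
   vertex 2.9 1.0 3.4
  endloop
 endfacet
 facet normal 0.382 0.129 0.915
  outer loop
   vertex 2.6 2.6 3.3
   vertex 2.9 1.0 3.4
   vertex 3.9 2.3 2.8
  endloop
 endfacet
 facet normal -0.190 -0.434 -0.881
  outer loop
   vertex 0.8 0.6 0.9
   vertex 0.4 2.4 0.1
   vertex 3.8 0.3 0.4
  endloop
 endfacet
 facet normal -0.343 -0.839 0.422
  outer loop
   vertex 0.8 0.6 0.9
   vertex 2.9 1.0 3.4
   vertex 0.2 1.6 2.4
  endloop
 endfacet
 facet normal -0.950 -0.259 -0.173
  outer loop
   vertex 0.4 1.4 1.6
   vertex 0.2 1.6 2.4
   vertex 0.4 2.4 0.1
  endloop
 endfacet
 facet normal -0.930 -0.335 -0.149
  outer loop
   vertex 0.4 1.4 1.6
   vertex 0.8 0.6 0.9
   vertex 0.2 1.6 2.4
  endloop
 endfacet
 facet normal -0.935 -0.295 -0.197
  outer loop
   vertex 0.4 1.4 1.6
   vertex 0.4 2.4 0.1
   vertex 0.8 0.6 0.9
  endloop
 endfacet
 facet normal 0.065 -0.967 0.245
  outer loop
   vertex 1.9 0.4 1.3
   vertex 3.8 0.3 0.4
   vertex 2.9 1.0 3.4
  endloop
 endfacet
 facet normal -0.123 -0.981 -0.151
  outer loop
   vertex 1.9 0.4 1.3
   vertex 0.8 0.6 0.9
   vertex 3.8 0.3 0.4
  endloop
 endfacet
 facet normal -0.301 -0.870 0.392
  outer loop
   vertex 1.9 0.4 1.3
   vertex 2.9 1.0 3.4
   vertex 0.8 0.6 0.9
  endloop
 endfacet
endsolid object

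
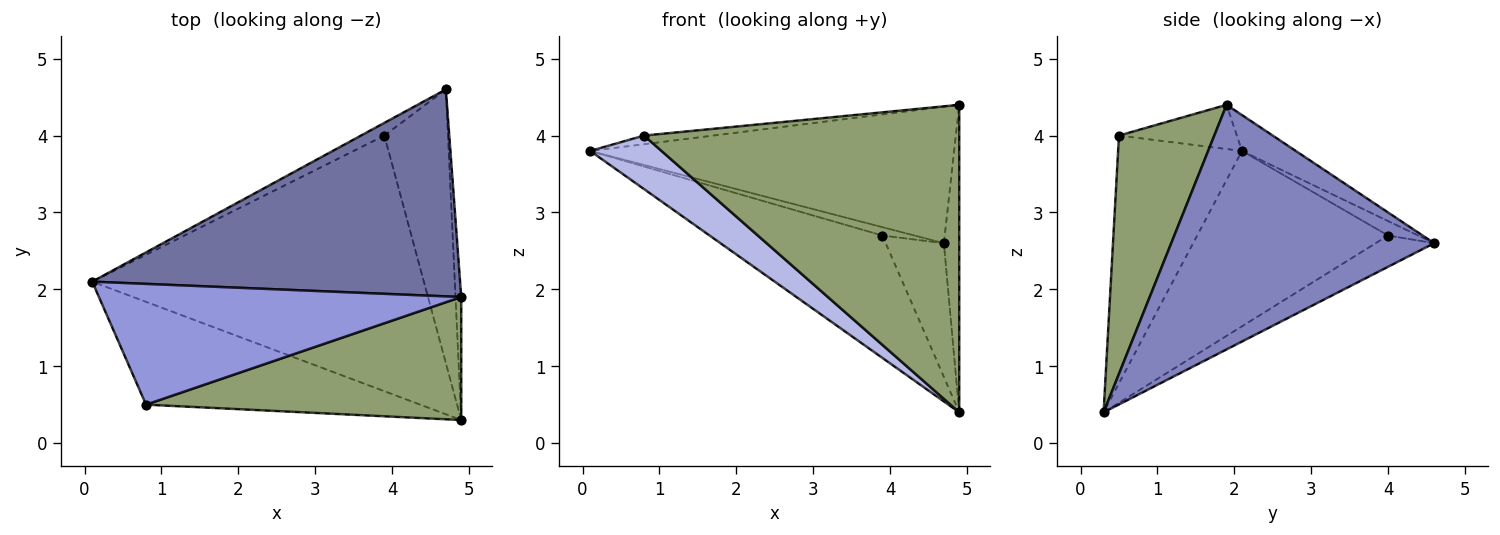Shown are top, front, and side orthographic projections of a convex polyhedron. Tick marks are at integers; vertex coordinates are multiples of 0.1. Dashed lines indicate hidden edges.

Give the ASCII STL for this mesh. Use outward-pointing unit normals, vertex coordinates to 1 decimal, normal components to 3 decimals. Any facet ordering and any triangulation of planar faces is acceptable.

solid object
 facet normal -0.081 0.549 0.832
  outer loop
   vertex 4.7 4.6 2.6
   vertex 0.1 2.1 3.8
   vertex 4.9 1.9 4.4
  endloop
 endfacet
 facet normal 0.998 0.058 -0.023
  outer loop
   vertex 4.9 0.3 0.4
   vertex 4.7 4.6 2.6
   vertex 4.9 1.9 4.4
  endloop
 endfacet
 facet normal -0.121 0.071 0.990
  outer loop
   vertex 0.8 0.5 4.0
   vertex 4.9 1.9 4.4
   vertex 0.1 2.1 3.8
  endloop
 endfacet
 facet normal -0.625 -0.360 -0.692
  outer loop
   vertex 0.8 0.5 4.0
   vertex 0.1 2.1 3.8
   vertex 4.9 0.3 0.4
  endloop
 endfacet
 facet normal 0.270 -0.894 0.358
  outer loop
   vertex 0.8 0.5 4.0
   vertex 4.9 0.3 0.4
   vertex 4.9 1.9 4.4
  endloop
 endfacet
 facet normal -0.459 0.488 -0.742
  outer loop
   vertex 3.9 4.0 2.7
   vertex 0.1 2.1 3.8
   vertex 4.7 4.6 2.6
  endloop
 endfacet
 facet normal -0.431 0.390 -0.814
  outer loop
   vertex 3.9 4.0 2.7
   vertex 4.9 0.3 0.4
   vertex 0.1 2.1 3.8
  endloop
 endfacet
 facet normal -0.404 0.402 -0.822
  outer loop
   vertex 3.9 4.0 2.7
   vertex 4.7 4.6 2.6
   vertex 4.9 0.3 0.4
  endloop
 endfacet
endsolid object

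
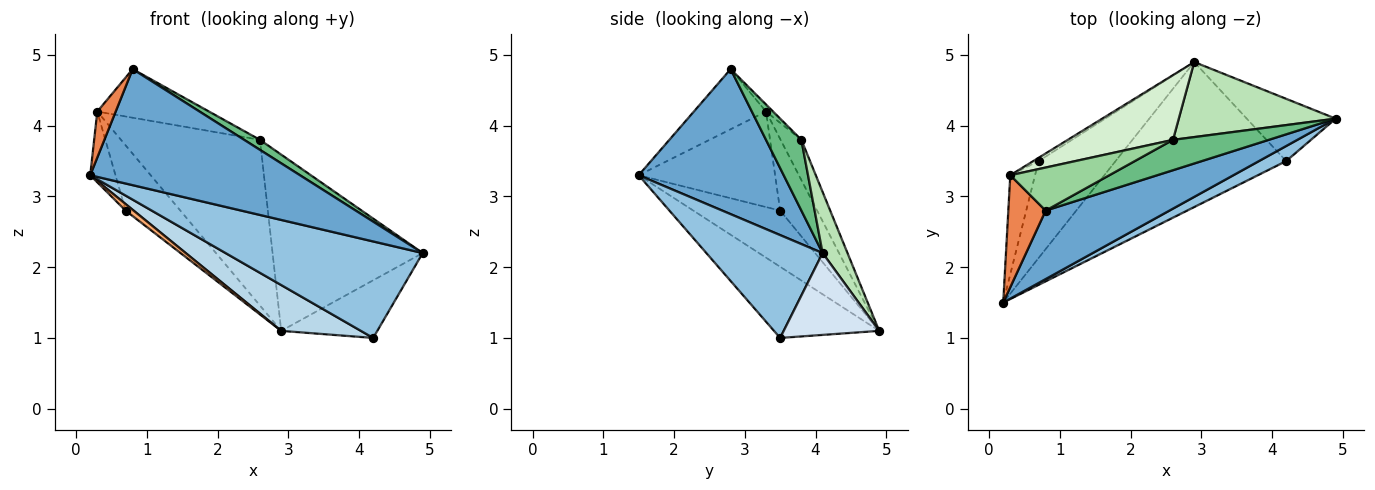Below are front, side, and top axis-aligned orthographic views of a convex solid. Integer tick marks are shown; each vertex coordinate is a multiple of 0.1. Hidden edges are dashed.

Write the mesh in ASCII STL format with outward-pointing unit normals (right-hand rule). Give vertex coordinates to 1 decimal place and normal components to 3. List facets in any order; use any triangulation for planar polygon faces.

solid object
 facet normal 0.512 -0.740 0.437
  outer loop
   vertex 0.8 2.8 4.8
   vertex 0.2 1.5 3.3
   vertex 4.9 4.1 2.2
  endloop
 endfacet
 facet normal 0.503 -0.854 0.133
  outer loop
   vertex 4.2 3.5 1.0
   vertex 4.9 4.1 2.2
   vertex 0.2 1.5 3.3
  endloop
 endfacet
 facet normal -0.370 -0.280 -0.886
  outer loop
   vertex 4.2 3.5 1.0
   vertex 0.2 1.5 3.3
   vertex 2.9 4.9 1.1
  endloop
 endfacet
 facet normal 0.560 0.563 -0.608
  outer loop
   vertex 4.2 3.5 1.0
   vertex 2.9 4.9 1.1
   vertex 4.9 4.1 2.2
  endloop
 endfacet
 facet normal -0.830 -0.212 0.516
  outer loop
   vertex 0.3 3.3 4.2
   vertex 0.2 1.5 3.3
   vertex 0.8 2.8 4.8
  endloop
 endfacet
 facet normal -0.589 -0.054 -0.807
  outer loop
   vertex 0.7 3.5 2.8
   vertex 2.9 4.9 1.1
   vertex 0.2 1.5 3.3
  endloop
 endfacet
 facet normal -0.953 0.176 -0.247
  outer loop
   vertex 0.7 3.5 2.8
   vertex 0.2 1.5 3.3
   vertex 0.3 3.3 4.2
  endloop
 endfacet
 facet normal -0.559 0.828 -0.041
  outer loop
   vertex 0.7 3.5 2.8
   vertex 0.3 3.3 4.2
   vertex 2.9 4.9 1.1
  endloop
 endfacet
 facet normal 0.574 -0.256 0.778
  outer loop
   vertex 2.6 3.8 3.8
   vertex 0.8 2.8 4.8
   vertex 4.9 4.1 2.2
  endloop
 endfacet
 facet normal -0.047 0.748 0.662
  outer loop
   vertex 2.6 3.8 3.8
   vertex 0.3 3.3 4.2
   vertex 0.8 2.8 4.8
  endloop
 endfacet
 facet normal 0.151 0.910 0.387
  outer loop
   vertex 2.6 3.8 3.8
   vertex 4.9 4.1 2.2
   vertex 2.9 4.9 1.1
  endloop
 endfacet
 facet normal -0.138 0.923 0.361
  outer loop
   vertex 2.6 3.8 3.8
   vertex 2.9 4.9 1.1
   vertex 0.3 3.3 4.2
  endloop
 endfacet
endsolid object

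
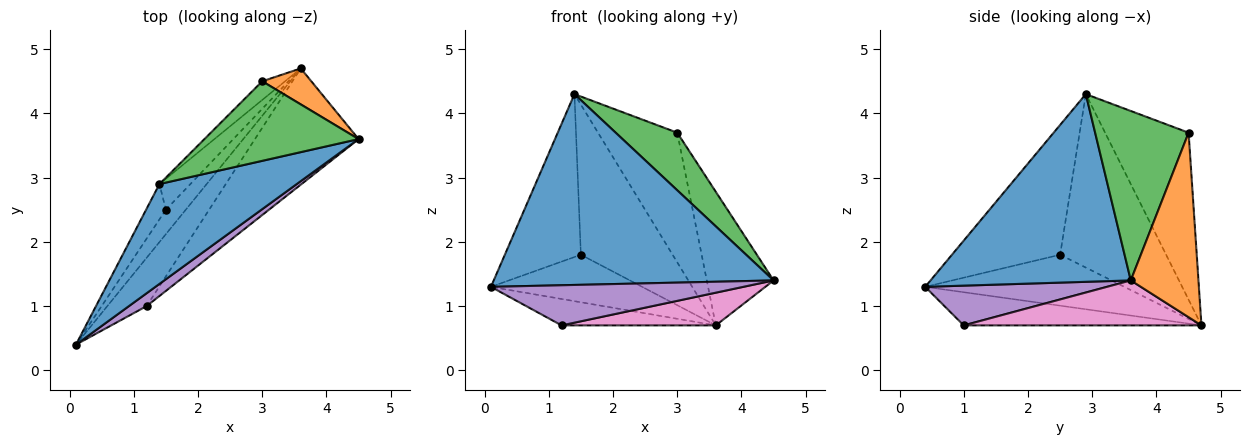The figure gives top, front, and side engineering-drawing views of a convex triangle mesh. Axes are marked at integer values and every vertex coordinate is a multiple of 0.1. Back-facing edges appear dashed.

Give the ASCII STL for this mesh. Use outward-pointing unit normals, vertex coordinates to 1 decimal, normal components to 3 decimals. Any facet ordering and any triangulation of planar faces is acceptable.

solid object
 facet normal 0.535 -0.748 0.392
  outer loop
   vertex 1.4 2.9 4.3
   vertex 0.1 0.4 1.3
   vertex 4.5 3.6 1.4
  endloop
 endfacet
 facet normal 0.699 0.690 0.186
  outer loop
   vertex 3.0 4.5 3.7
   vertex 4.5 3.6 1.4
   vertex 3.6 4.7 0.7
  endloop
 endfacet
 facet normal 0.665 -0.438 0.605
  outer loop
   vertex 3.0 4.5 3.7
   vertex 1.4 2.9 4.3
   vertex 4.5 3.6 1.4
  endloop
 endfacet
 facet normal -0.722 0.685 -0.099
  outer loop
   vertex 3.0 4.5 3.7
   vertex 3.6 4.7 0.7
   vertex 1.4 2.9 4.3
  endloop
 endfacet
 facet normal 0.566 -0.785 0.251
  outer loop
   vertex 1.2 1.0 0.7
   vertex 4.5 3.6 1.4
   vertex 0.1 0.4 1.3
  endloop
 endfacet
 facet normal -0.595 0.386 -0.705
  outer loop
   vertex 1.2 1.0 0.7
   vertex 0.1 0.4 1.3
   vertex 3.6 4.7 0.7
  endloop
 endfacet
 facet normal 0.385 -0.250 -0.888
  outer loop
   vertex 1.2 1.0 0.7
   vertex 3.6 4.7 0.7
   vertex 4.5 3.6 1.4
  endloop
 endfacet
 facet normal -0.761 0.578 -0.297
  outer loop
   vertex 1.5 2.5 1.8
   vertex 3.6 4.7 0.7
   vertex 0.1 0.4 1.3
  endloop
 endfacet
 facet normal -0.812 0.571 -0.124
  outer loop
   vertex 1.5 2.5 1.8
   vertex 0.1 0.4 1.3
   vertex 1.4 2.9 4.3
  endloop
 endfacet
 facet normal -0.749 0.648 -0.134
  outer loop
   vertex 1.5 2.5 1.8
   vertex 1.4 2.9 4.3
   vertex 3.6 4.7 0.7
  endloop
 endfacet
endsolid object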